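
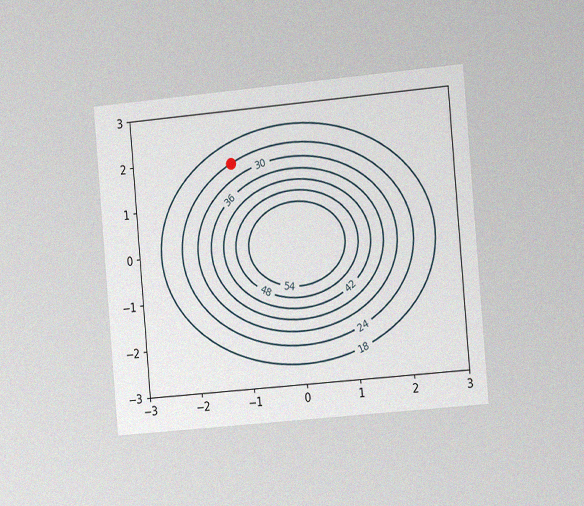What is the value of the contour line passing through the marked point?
The chart is tilted about 5° counter-clockwise and viewed slightly from the right, with some photo noise. The marked point sits on the contour labelled 24.

24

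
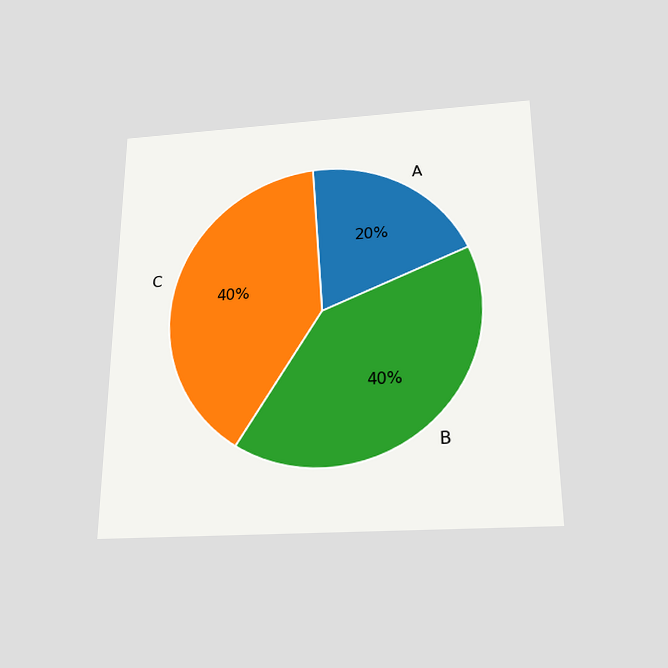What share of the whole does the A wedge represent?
20%

The chart is viewed slightly from below. The A slice takes up 20% of the pie.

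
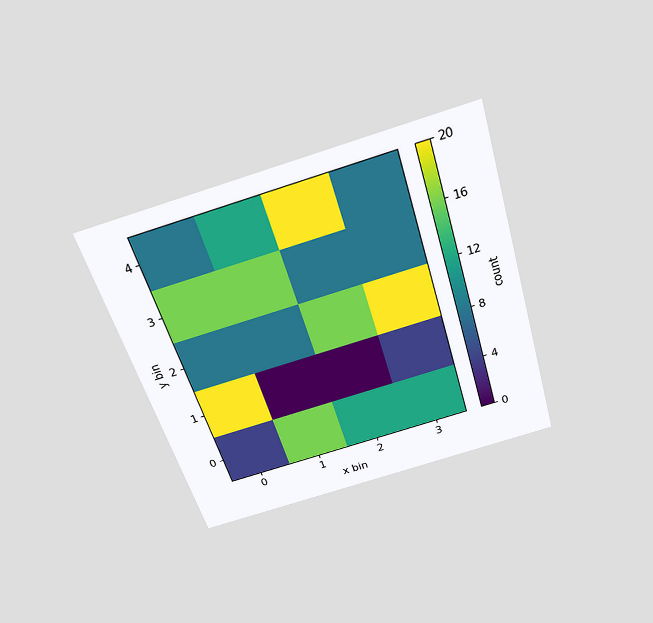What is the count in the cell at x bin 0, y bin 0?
4

The chart is tilted about 17° counter-clockwise and viewed slightly from above. Matching the cell (0, 0) against the colorbar gives 4.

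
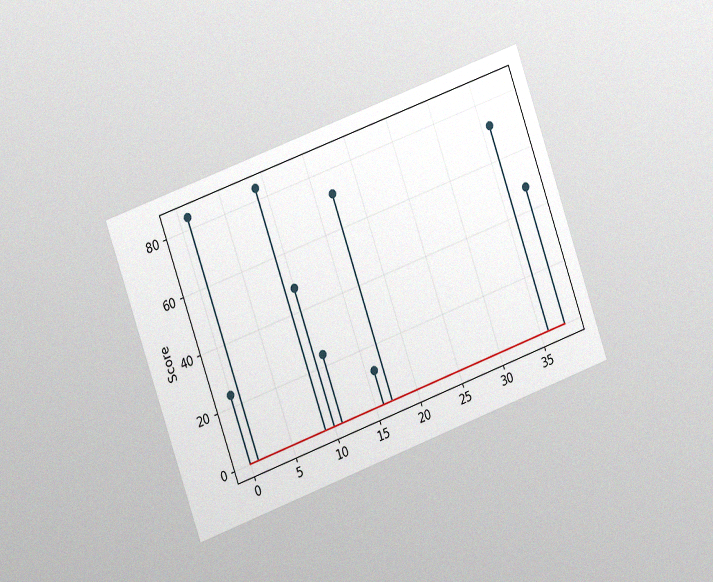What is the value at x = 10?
The chart is tilted about 20° counter-clockwise and viewed slightly from the left, with some photo noise. The stem at x=10 reaches 48.

48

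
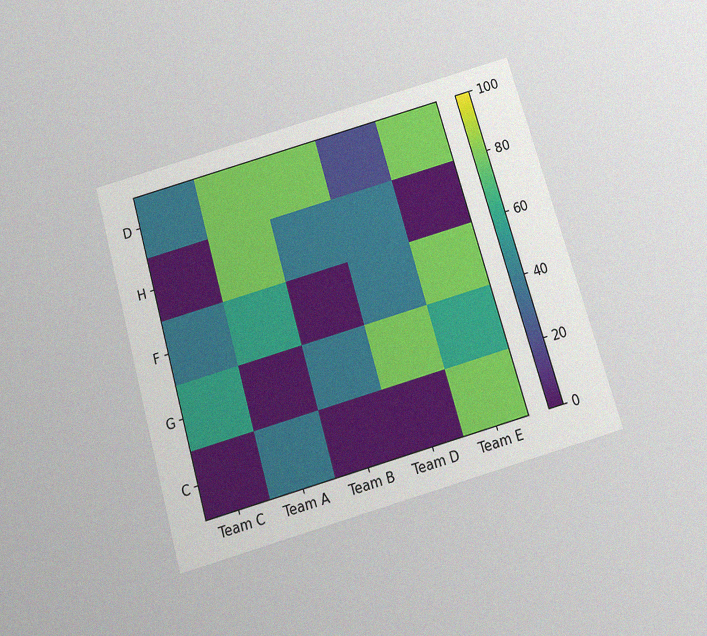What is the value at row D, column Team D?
20

The chart is tilted about 16° counter-clockwise and viewed slightly from below, with some photo noise. Matching cell (D, Team D) against the colorbar gives 20.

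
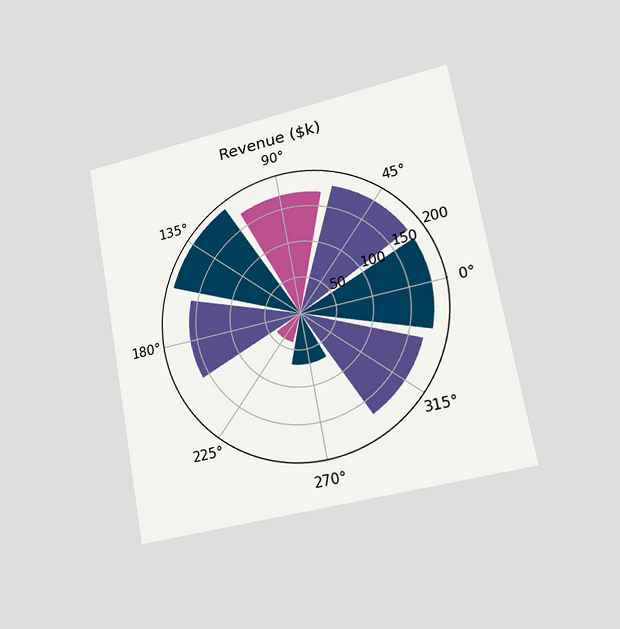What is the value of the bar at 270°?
The chart is tilted about 10° counter-clockwise and viewed slightly from the right. The bar at 270° reaches $70k on the radial axis.

$70k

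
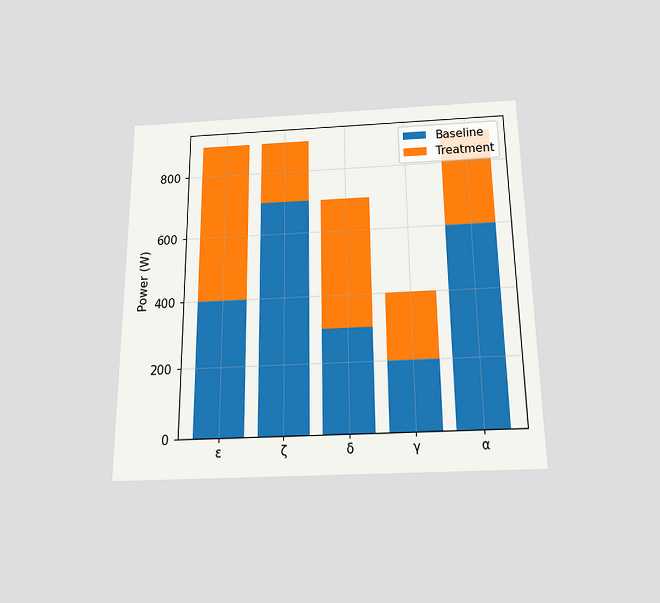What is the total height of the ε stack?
900W

The chart is viewed slightly from below. The ε stack's top reaches 900W on the y-axis.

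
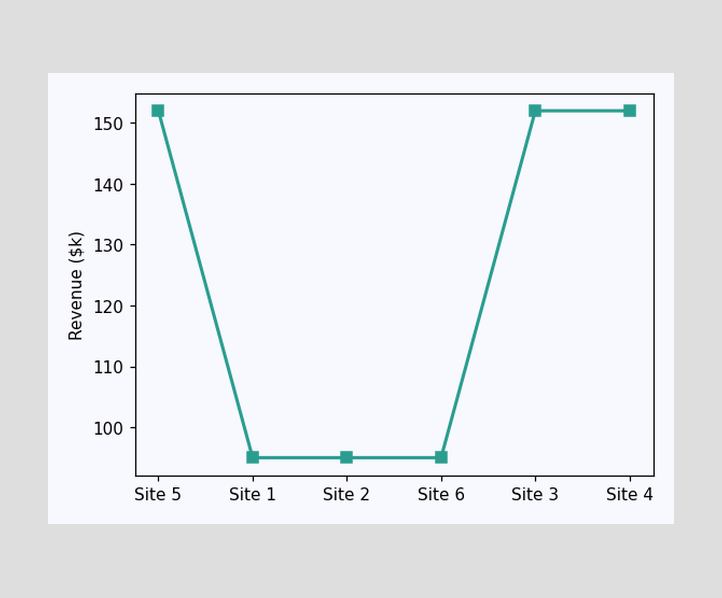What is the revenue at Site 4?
At Site 4, the line is at $152k.

$152k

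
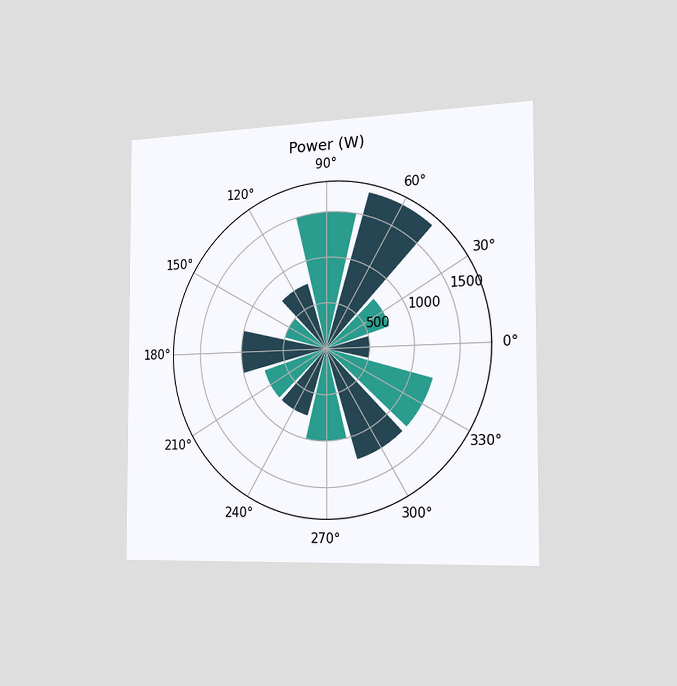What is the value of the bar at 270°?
1000W

The chart is viewed slightly from the right. The bar at 270° reaches 1000W on the radial axis.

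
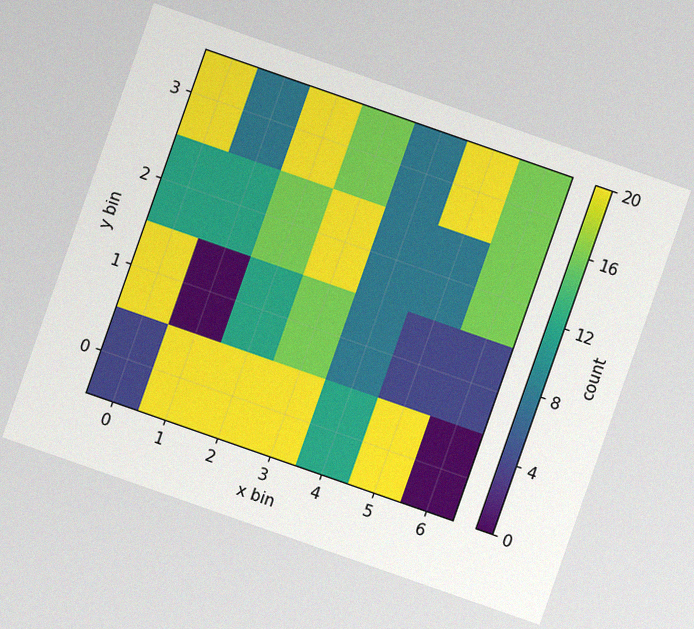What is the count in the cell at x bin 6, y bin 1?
The chart is tilted about 19° clockwise, with some photo noise. Matching the cell (6, 1) against the colorbar gives 4.

4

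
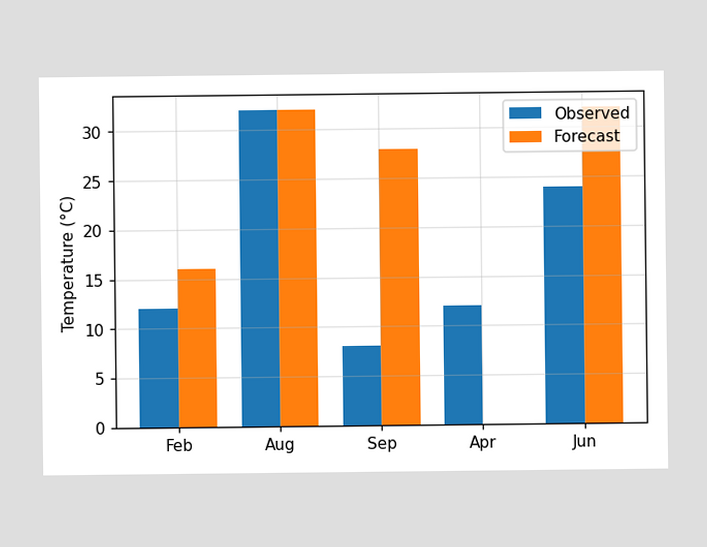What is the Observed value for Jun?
The Observed bar at Jun reaches 24°C on the y-axis.

24°C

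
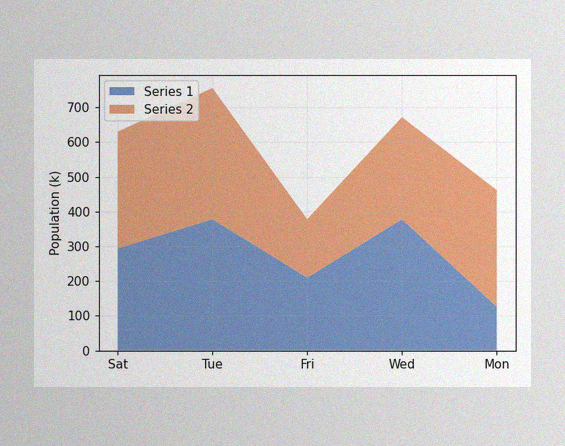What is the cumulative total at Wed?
The image has some photo noise and uneven lighting. The stacked total at Wed reaches 672k.

672k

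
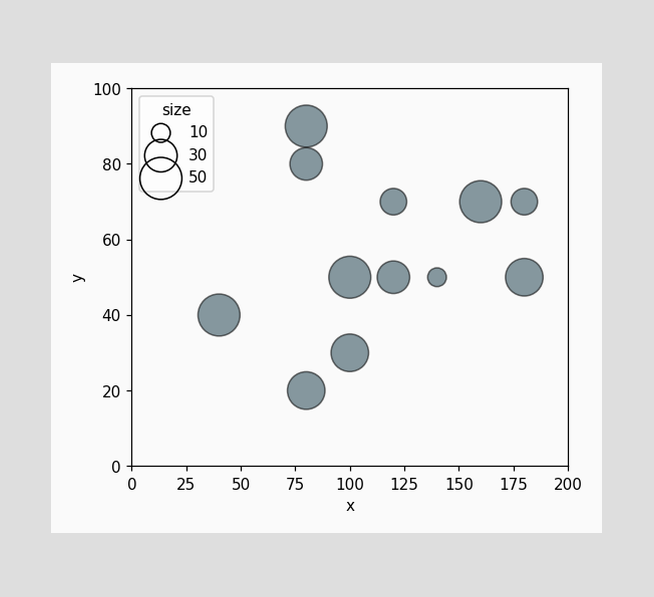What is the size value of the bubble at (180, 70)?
20

Matching the bubble at (180, 70) against the size legend gives 20.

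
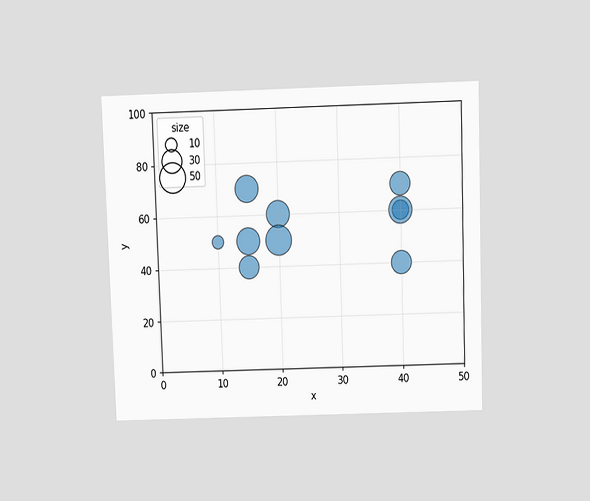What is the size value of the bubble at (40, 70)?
30

The chart is viewed slightly from above. Matching the bubble at (40, 70) against the size legend gives 30.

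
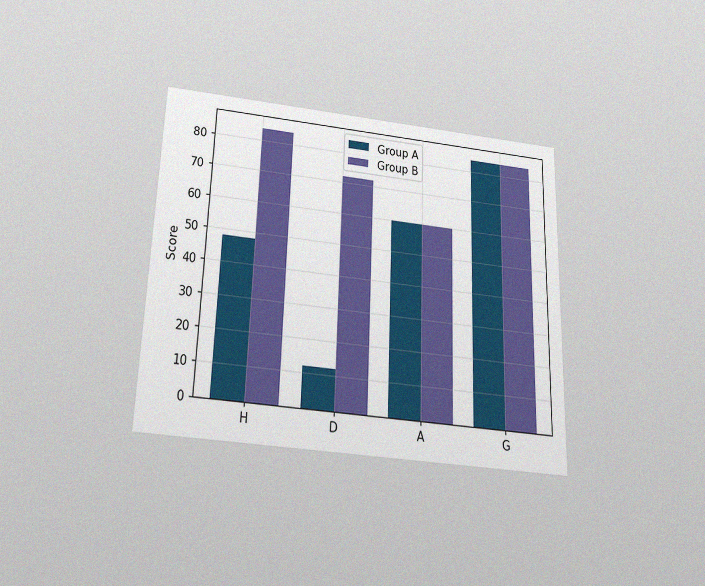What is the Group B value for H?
84

The chart is viewed slightly from below, with some photo noise. The Group B bar at H reaches 84 on the y-axis.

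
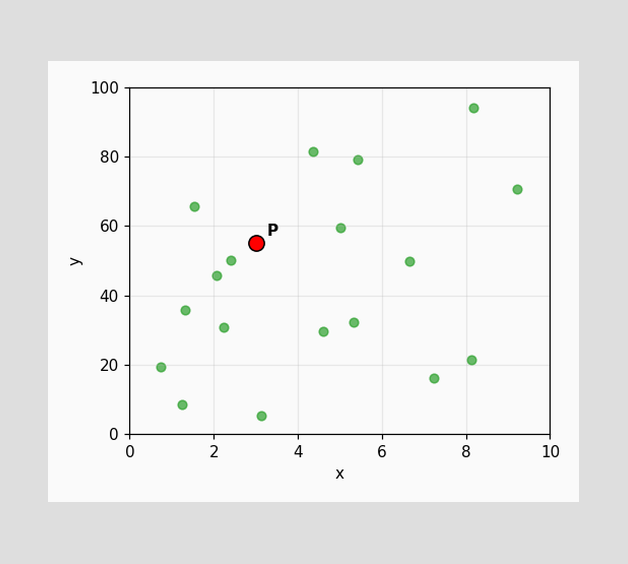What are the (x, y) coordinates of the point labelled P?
Following the gridlines from P to each axis, P sits at (3, 55).

(3, 55)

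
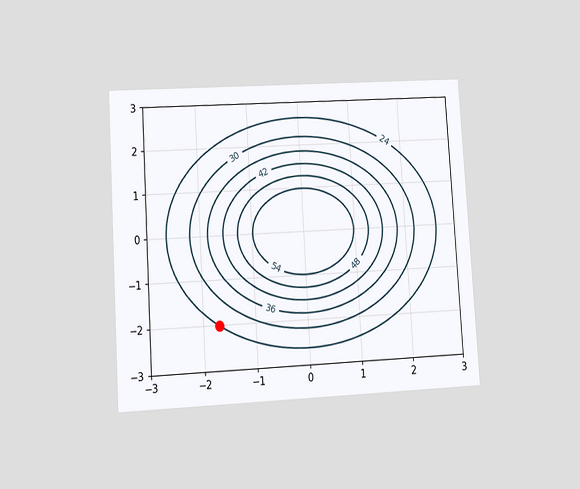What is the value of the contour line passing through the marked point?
The chart is tilted about 3° counter-clockwise and viewed at a slight angle. The marked point sits on the contour labelled 24.

24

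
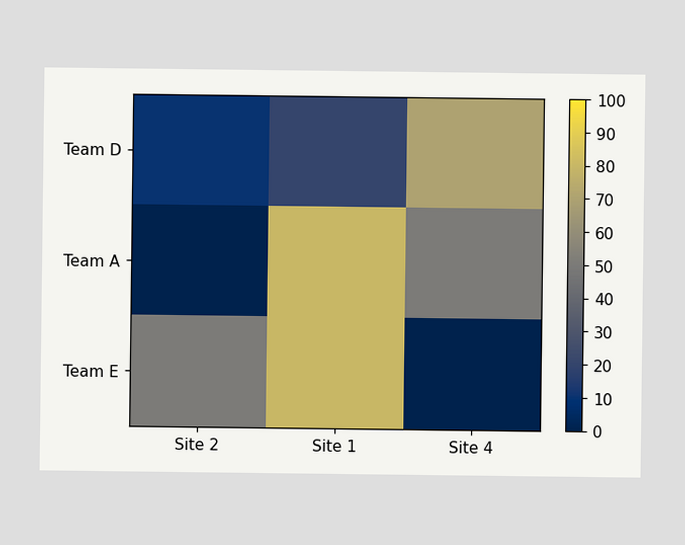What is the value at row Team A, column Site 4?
Matching cell (Team A, Site 4) against the colorbar gives 50.

50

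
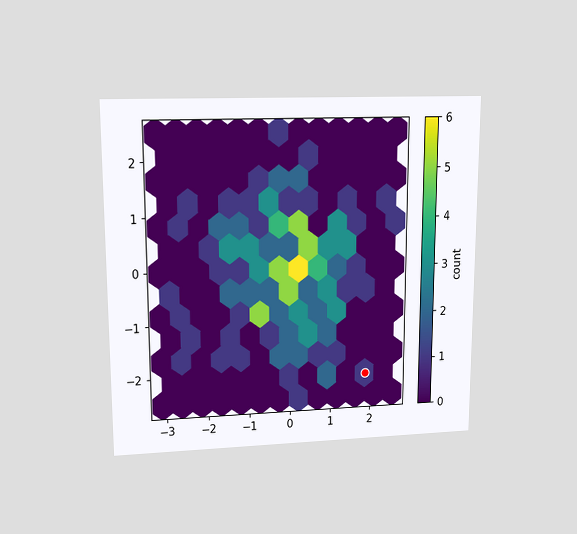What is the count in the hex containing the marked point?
1

The chart is viewed at a slight angle. The marked hex reads 1 on the colorbar.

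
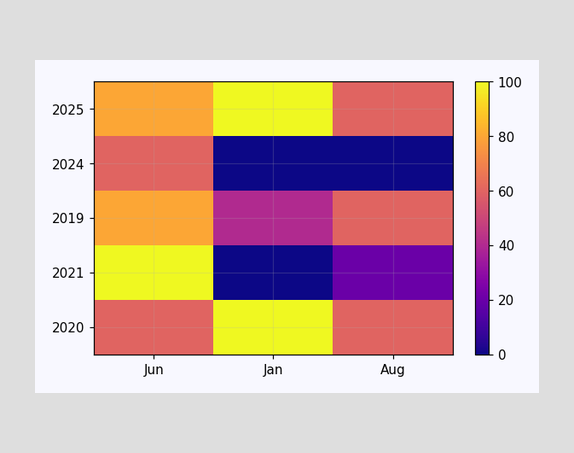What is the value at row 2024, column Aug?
0

Matching cell (2024, Aug) against the colorbar gives 0.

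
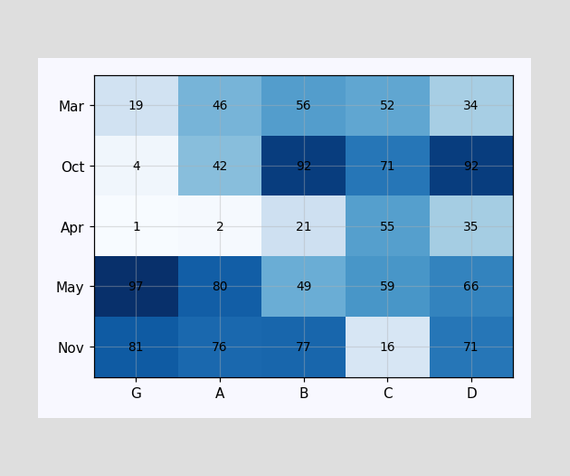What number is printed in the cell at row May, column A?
The (May, A) cell reads 80.

80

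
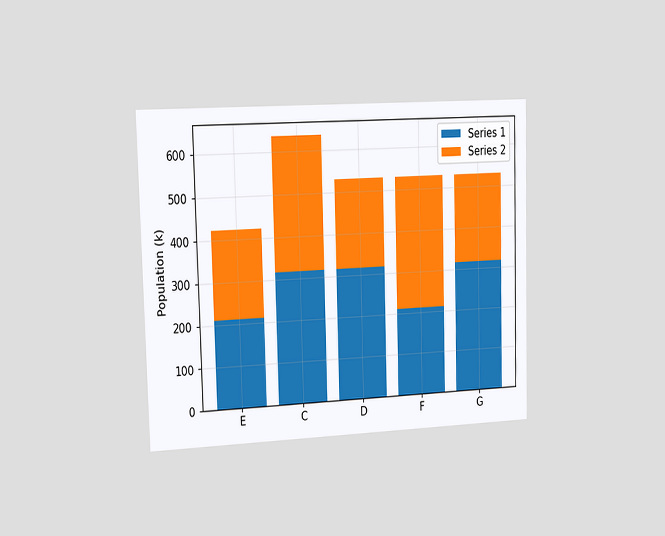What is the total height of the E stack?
The chart is viewed slightly from the left. The E stack's top reaches 424k on the y-axis.

424k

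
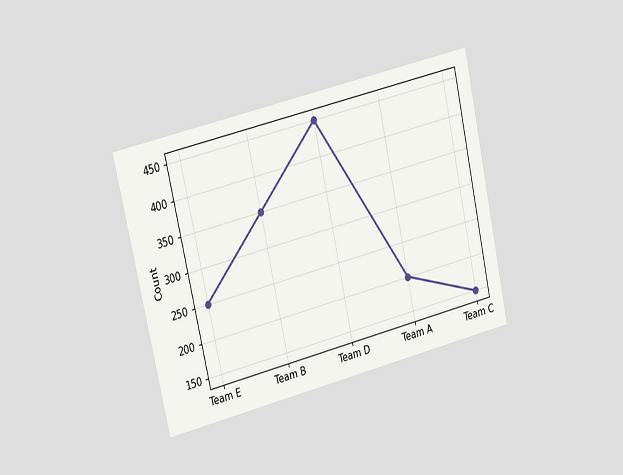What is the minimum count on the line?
150

The chart is tilted about 13° counter-clockwise and viewed at a slight angle. The lowest point is at Team C, and reading across to the y-axis gives 150.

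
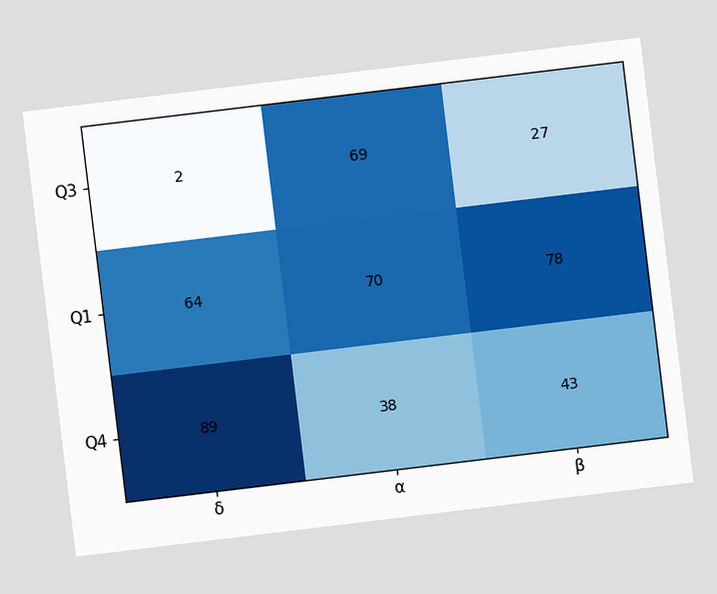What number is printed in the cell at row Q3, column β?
The chart is tilted about 7° counter-clockwise. The (Q3, β) cell reads 27.

27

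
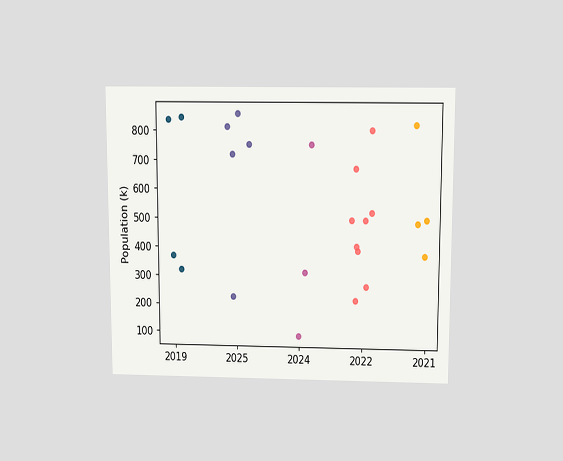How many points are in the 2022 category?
9

The chart is viewed slightly from above. Counting the markers in the 2022 column gives 9.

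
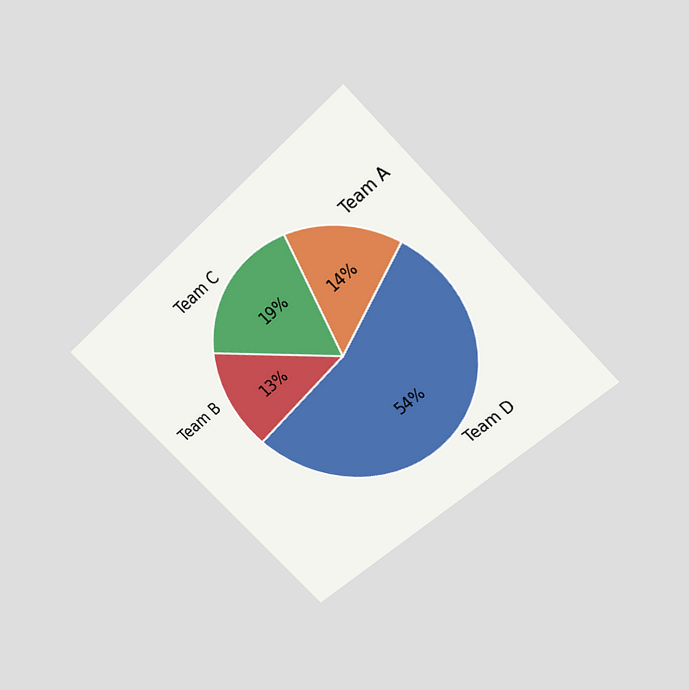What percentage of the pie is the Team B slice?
The chart is tilted about 45° counter-clockwise and viewed slightly from above. The Team B slice takes up 13% of the pie.

13%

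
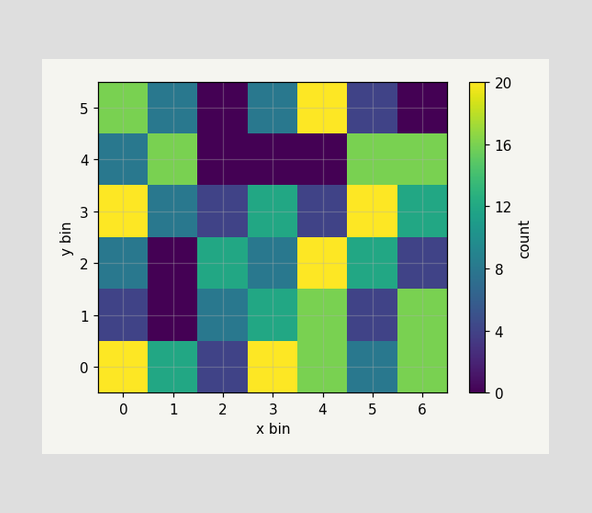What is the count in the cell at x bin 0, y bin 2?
Matching the cell (0, 2) against the colorbar gives 8.

8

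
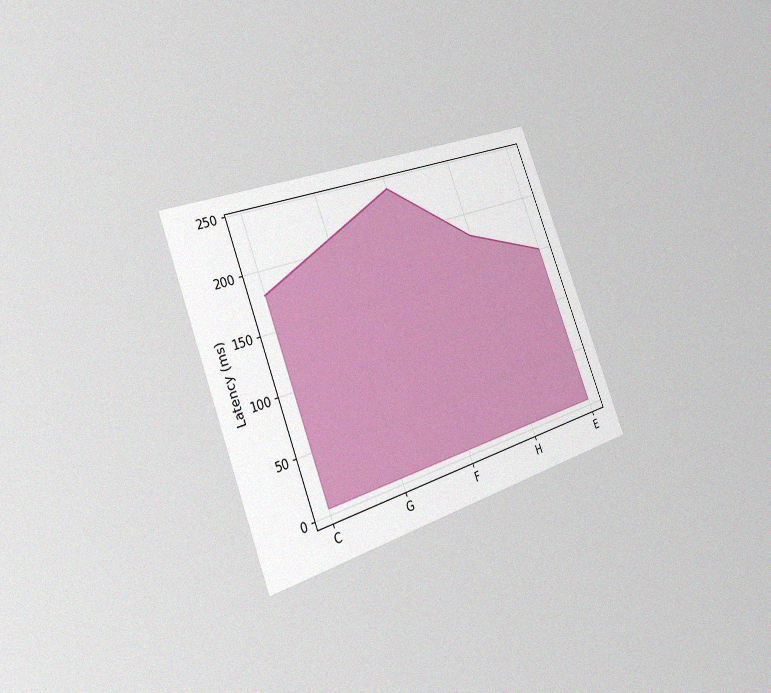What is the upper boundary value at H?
The chart is tilted about 21° counter-clockwise and viewed slightly from the left, with some photo noise. At H the upper boundary is at 180ms.

180ms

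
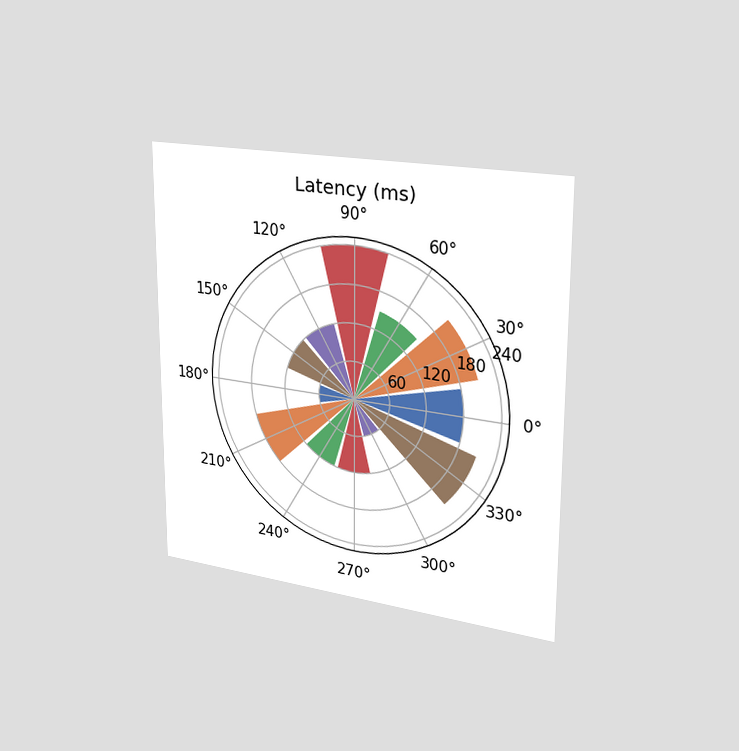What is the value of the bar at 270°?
120ms

The chart is viewed slightly from the right. The bar at 270° reaches 120ms on the radial axis.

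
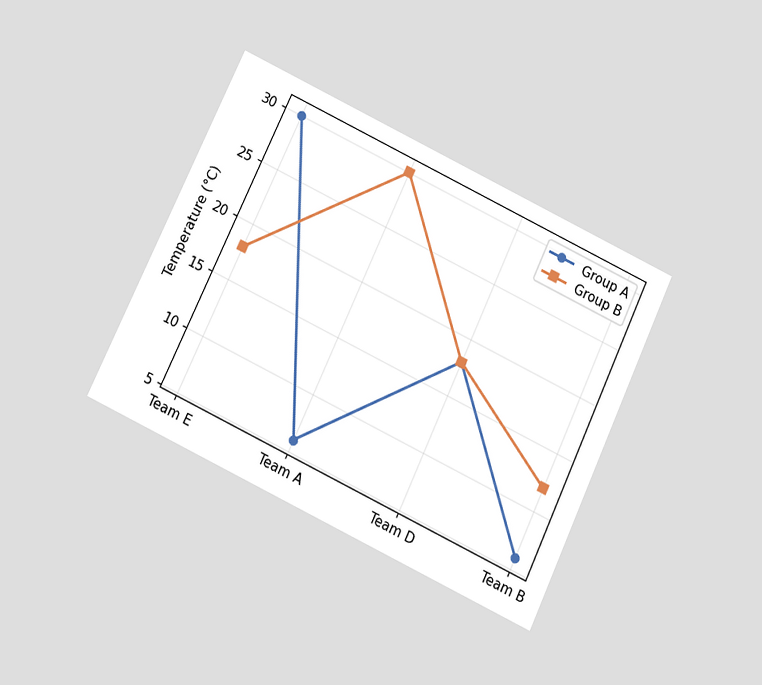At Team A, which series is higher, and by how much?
Group B, by 24°C

The chart is tilted about 25° clockwise and viewed slightly from below. At Team A, Group B sits above the other line by 24°C.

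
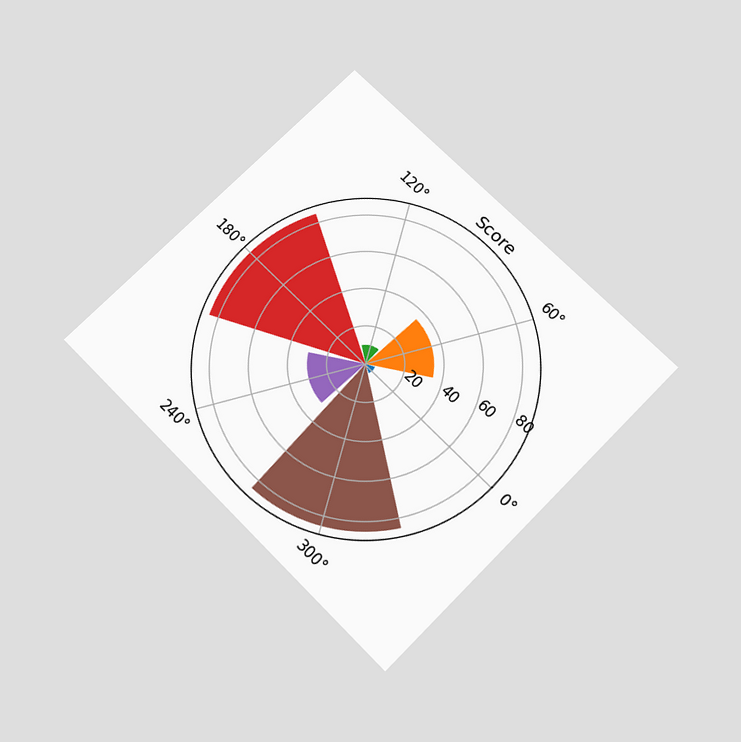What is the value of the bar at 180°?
The chart is tilted about 45° clockwise and viewed slightly from below. The bar at 180° reaches 85 on the radial axis.

85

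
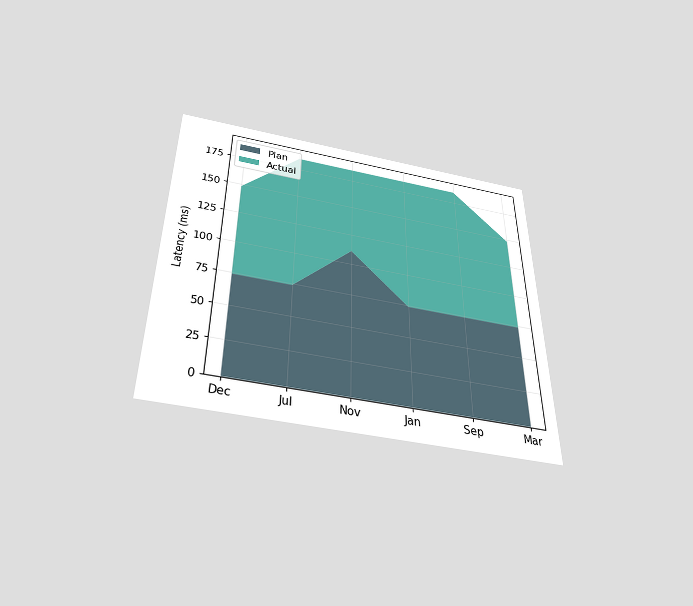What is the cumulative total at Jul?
185ms

The chart is viewed slightly from below. The stacked total at Jul reaches 185ms.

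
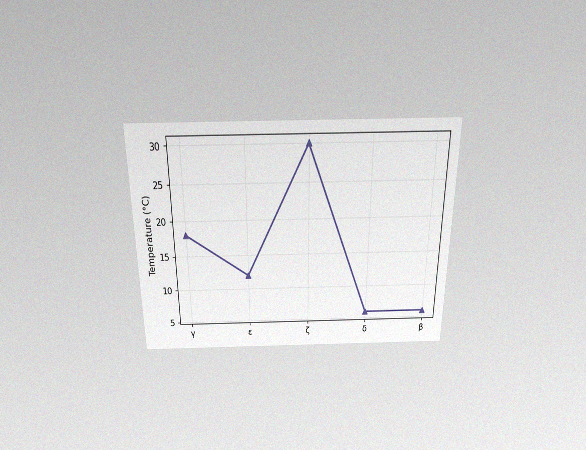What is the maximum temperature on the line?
30°C

The chart is viewed slightly from above, with some photo noise. The highest point is at ζ, and reading across to the y-axis gives 30°C.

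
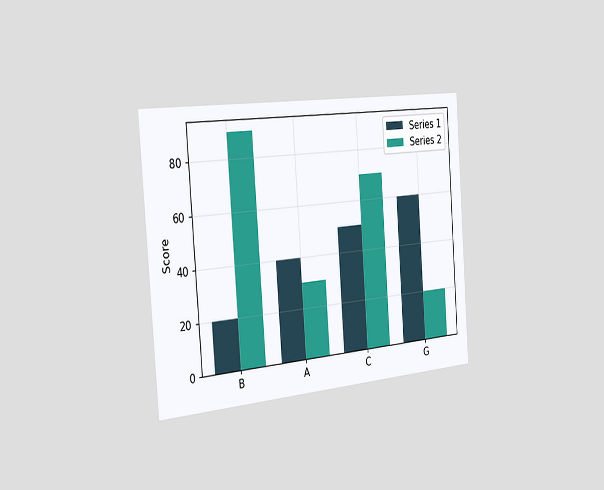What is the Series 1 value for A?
The chart is tilted about 4° counter-clockwise and viewed slightly from the left. The Series 1 bar at A reaches 40 on the y-axis.

40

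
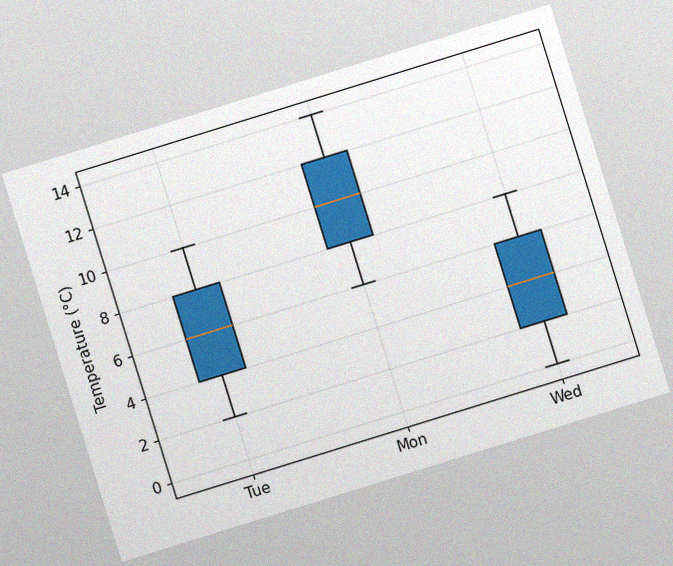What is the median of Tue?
The chart is tilted about 17° counter-clockwise, with some photo noise. The median line in the Tue box sits at 6°C.

6°C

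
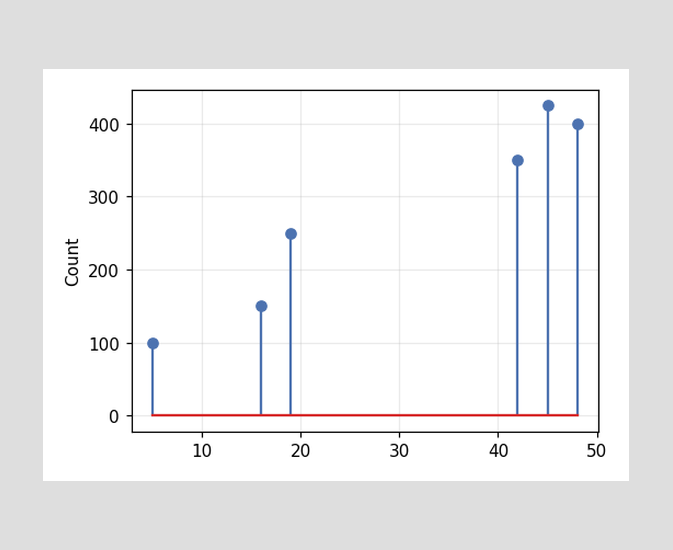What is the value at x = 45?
425

The stem at x=45 reaches 425.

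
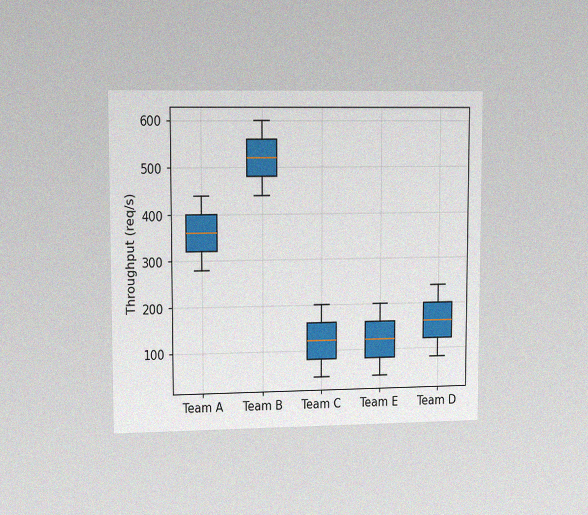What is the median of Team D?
The chart is viewed slightly from the left, with some photo noise. The median line in the Team D box sits at 160req/s.

160req/s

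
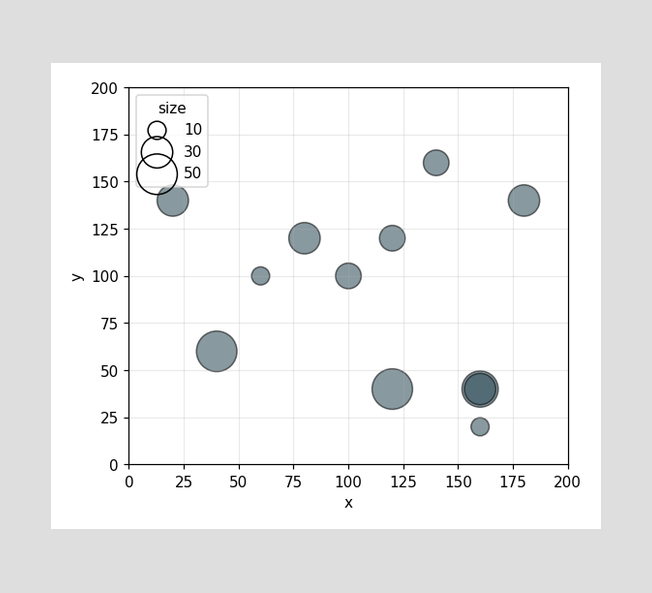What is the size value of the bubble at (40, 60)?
Matching the bubble at (40, 60) against the size legend gives 50.

50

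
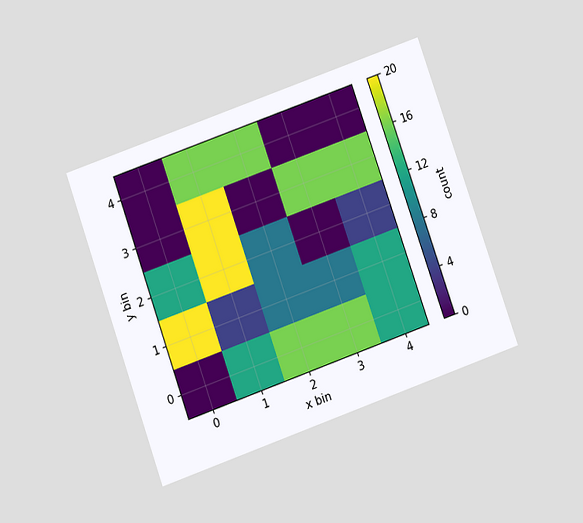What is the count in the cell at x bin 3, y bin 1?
8

The chart is tilted about 19° counter-clockwise and viewed slightly from below. Matching the cell (3, 1) against the colorbar gives 8.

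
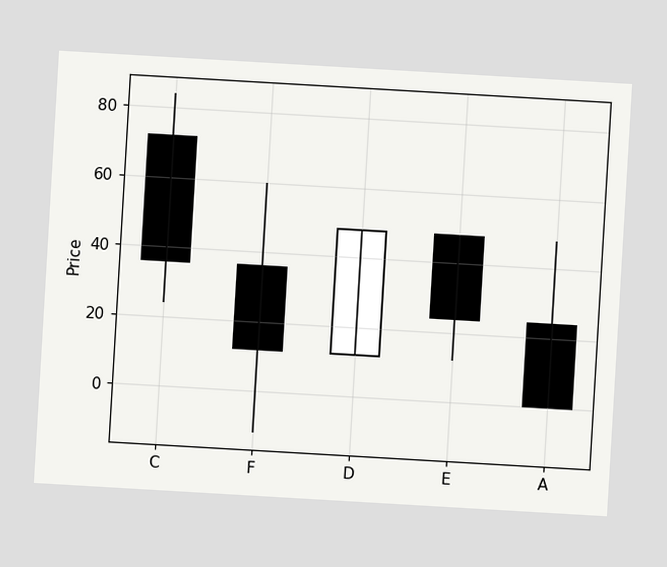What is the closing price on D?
48

The chart is tilted about 3° clockwise. The D candle closes at 48.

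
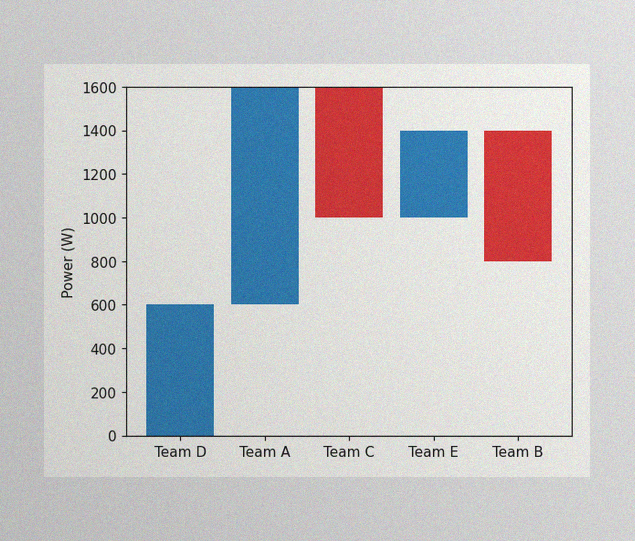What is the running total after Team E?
1400W

The image has some photo noise and uneven lighting. After Team E the running total reaches 1400W.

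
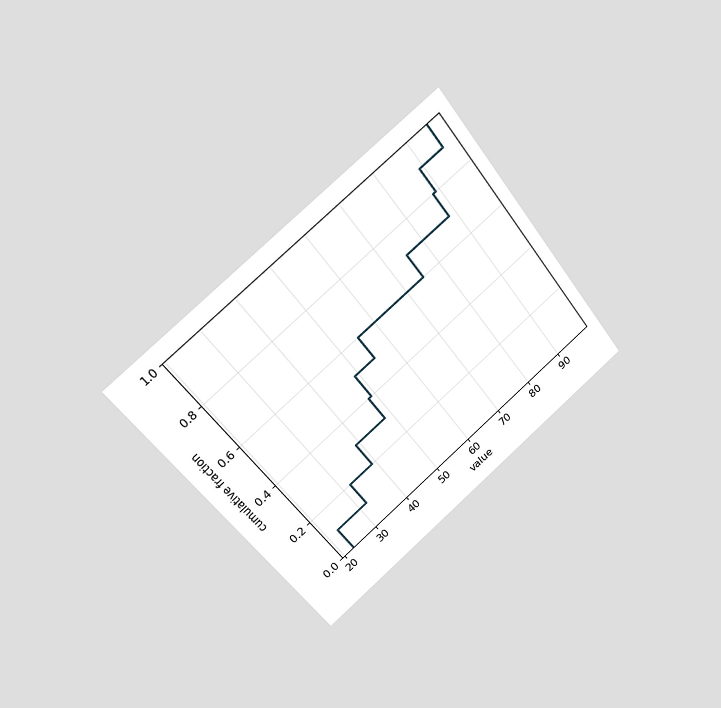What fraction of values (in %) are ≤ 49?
The chart is tilted about 38° counter-clockwise and viewed slightly from the left. At x=49 the ECDF step is at 50%.

50%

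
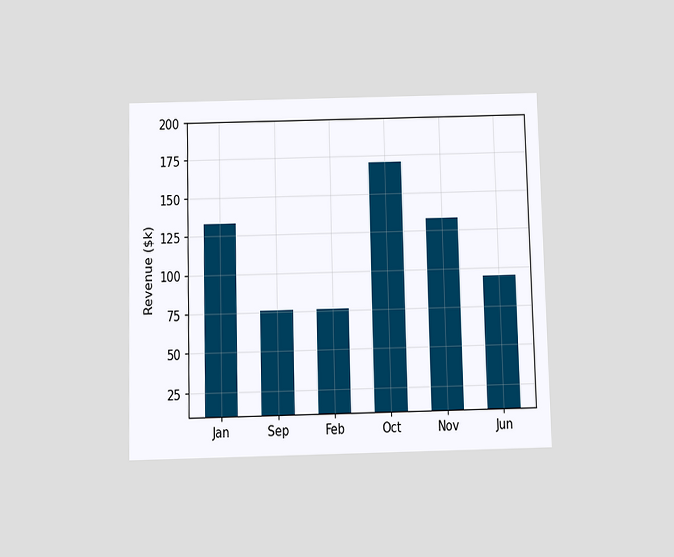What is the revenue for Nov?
The chart is viewed slightly from below. Reading along the chart's y-axis, the Nov bar reaches $133k.

$133k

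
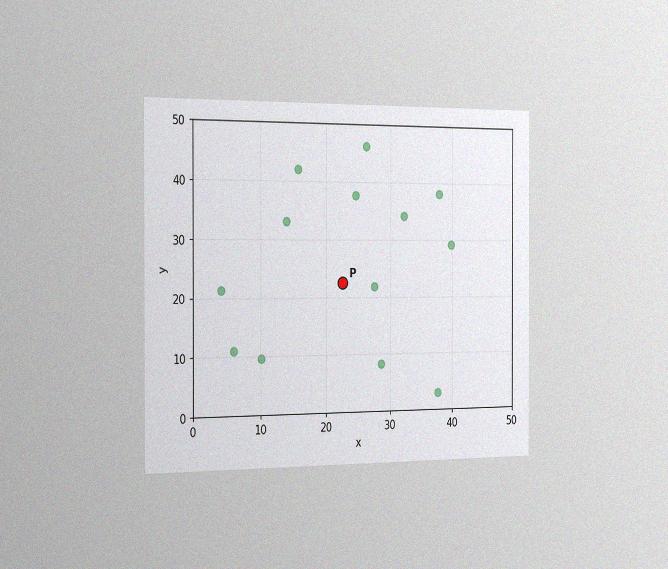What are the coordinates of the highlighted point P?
The chart is viewed slightly from the left, with some photo noise. Following the gridlines from P to each axis, P sits at (22.5, 22.5).

(22.5, 22.5)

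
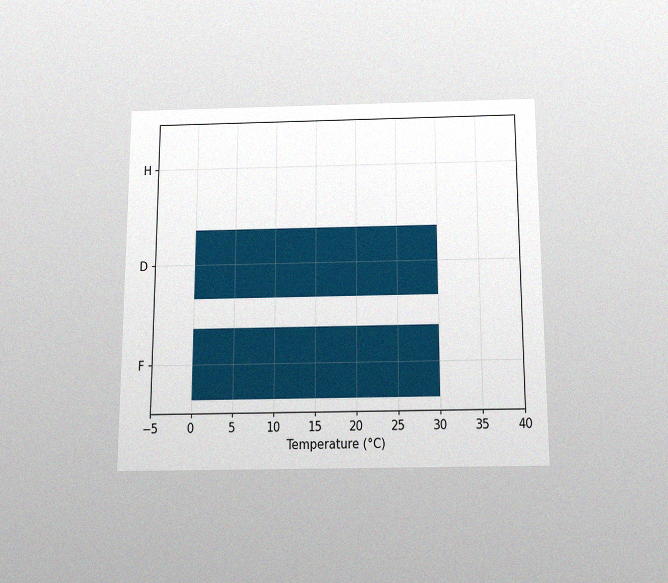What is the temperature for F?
30°C

The chart is viewed slightly from below, with some photo noise. Reading along the chart's x-axis, the F bar reaches 30°C.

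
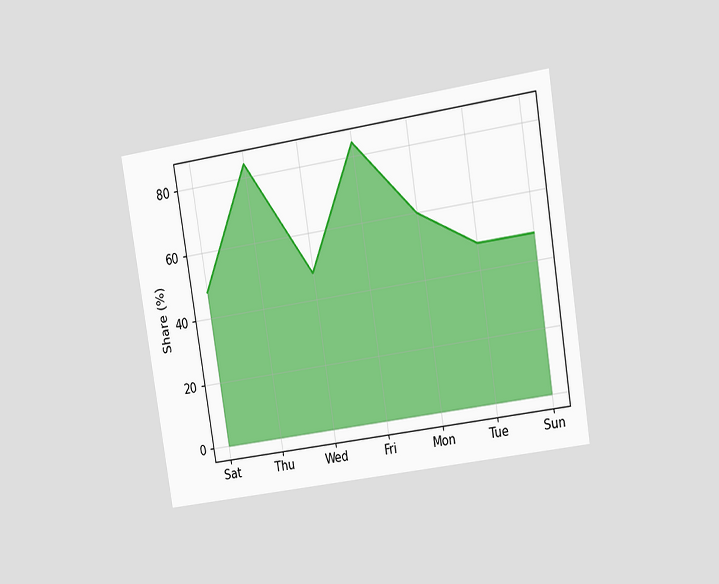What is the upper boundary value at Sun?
The chart is tilted about 9° counter-clockwise and viewed at a slight angle. At Sun the upper boundary is at 48%.

48%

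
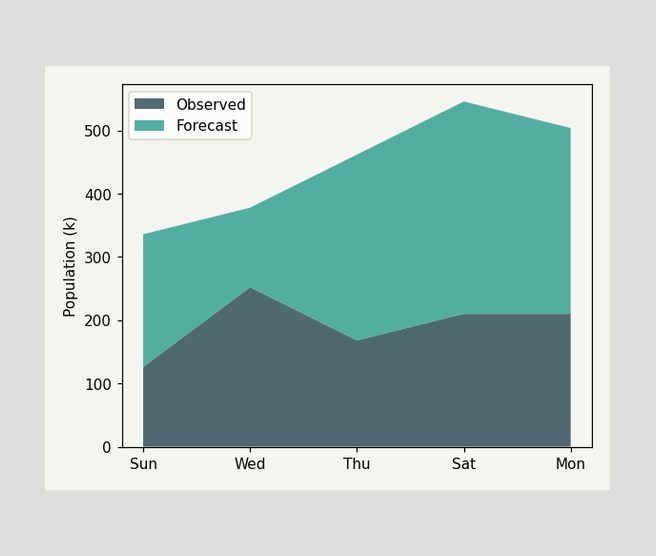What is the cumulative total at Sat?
The stacked total at Sat reaches 546k.

546k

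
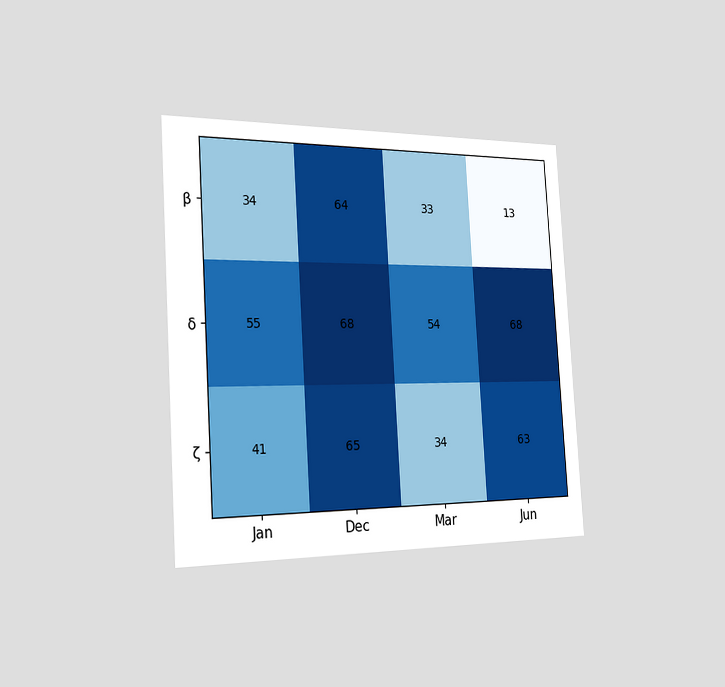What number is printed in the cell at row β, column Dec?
64

The chart is tilted about 4° counter-clockwise and viewed slightly from the left. The (β, Dec) cell reads 64.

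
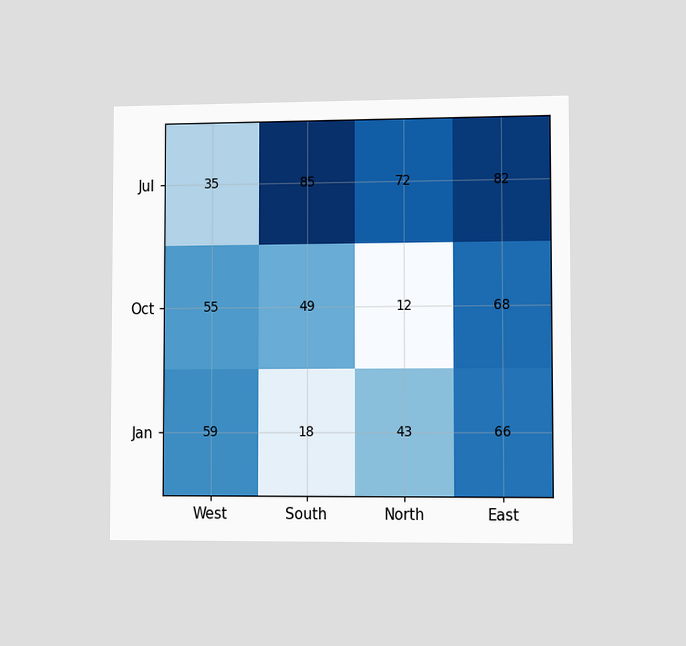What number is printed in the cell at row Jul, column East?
The chart is viewed slightly from the right. The (Jul, East) cell reads 82.

82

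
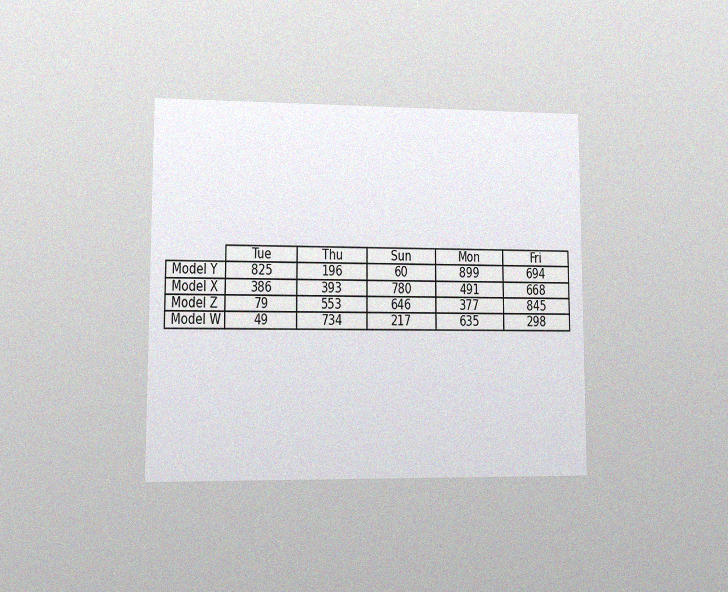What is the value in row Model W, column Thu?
The chart is viewed at a slight angle, with some photo noise. The (Model W, Thu) cell reads 734.

734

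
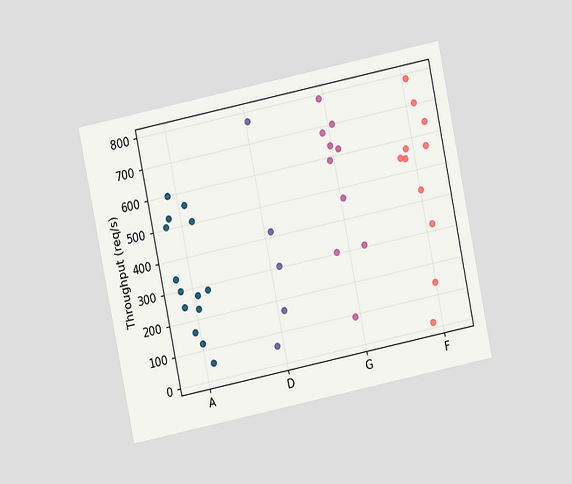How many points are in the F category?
The chart is tilted about 12° counter-clockwise and viewed at a slight angle. Counting the markers in the F column gives 11.

11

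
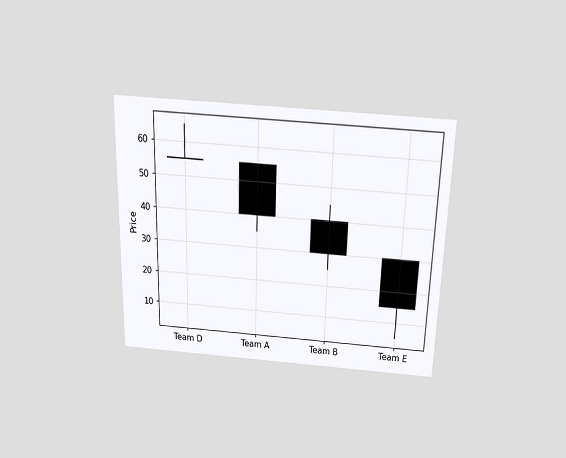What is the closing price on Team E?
The chart is viewed slightly from above. The Team E candle closes at 15.

15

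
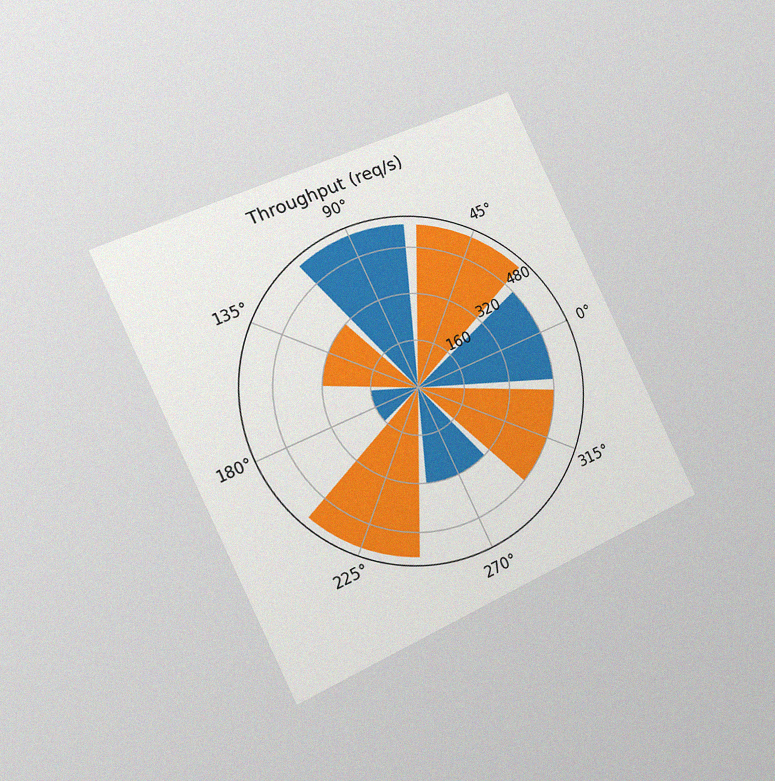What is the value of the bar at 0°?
The chart is tilted about 25° counter-clockwise and viewed slightly from the left, with some photo noise. The bar at 0° reaches 480req/s on the radial axis.

480req/s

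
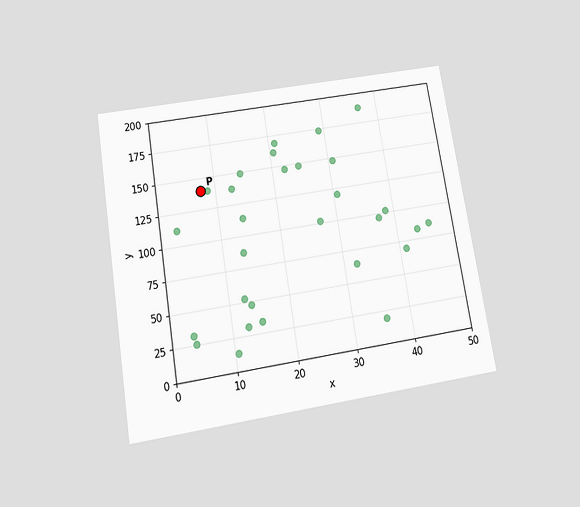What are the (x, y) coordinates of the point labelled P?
(7.5, 140)

The chart is tilted about 9° counter-clockwise and viewed slightly from below. Following the gridlines from P to each axis, P sits at (7.5, 140).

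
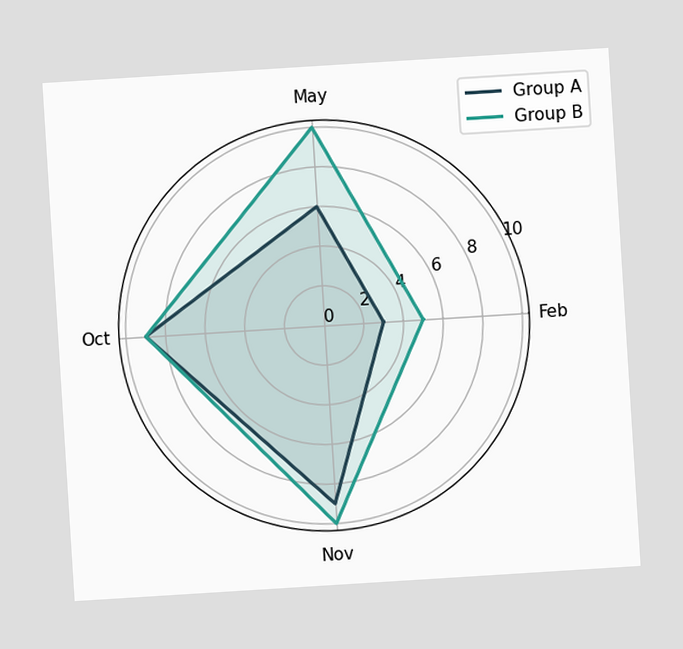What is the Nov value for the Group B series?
The chart is tilted about 4° counter-clockwise. On the Nov axis, Group B reaches 10.

10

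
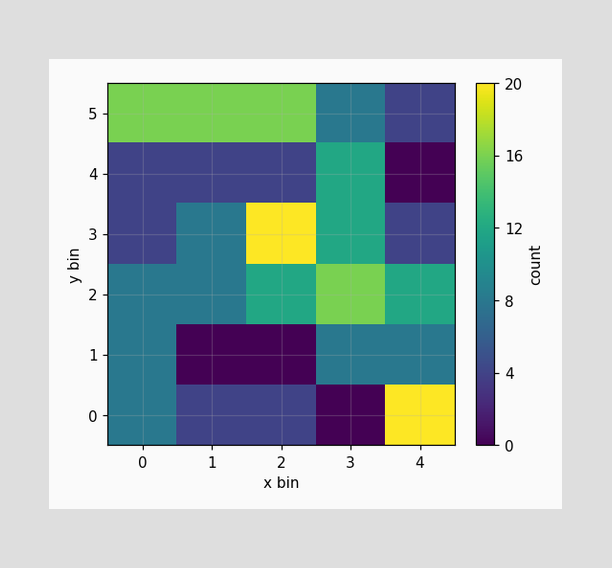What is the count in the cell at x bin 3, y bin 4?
12

Matching the cell (3, 4) against the colorbar gives 12.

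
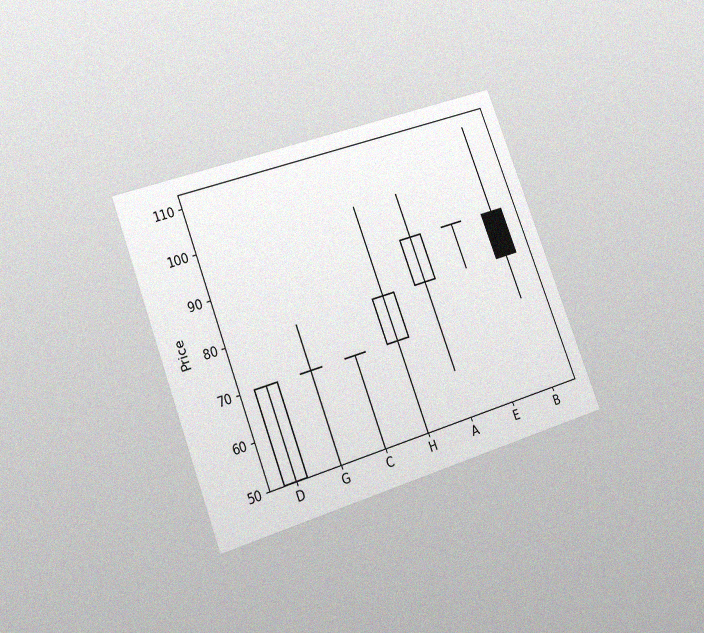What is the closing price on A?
The chart is tilted about 21° counter-clockwise and viewed at a slight angle, with some photo noise. The A candle closes at 90.

90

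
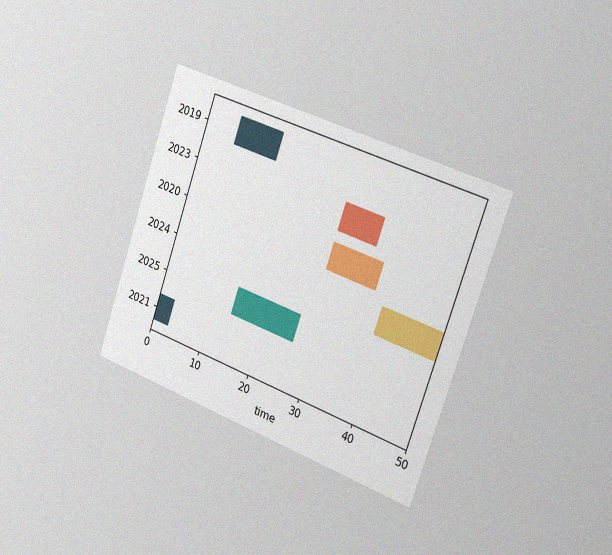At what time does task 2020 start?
28

The chart is tilted about 19° clockwise and viewed slightly from the right, with some photo noise. The 2020 bar begins at t=28.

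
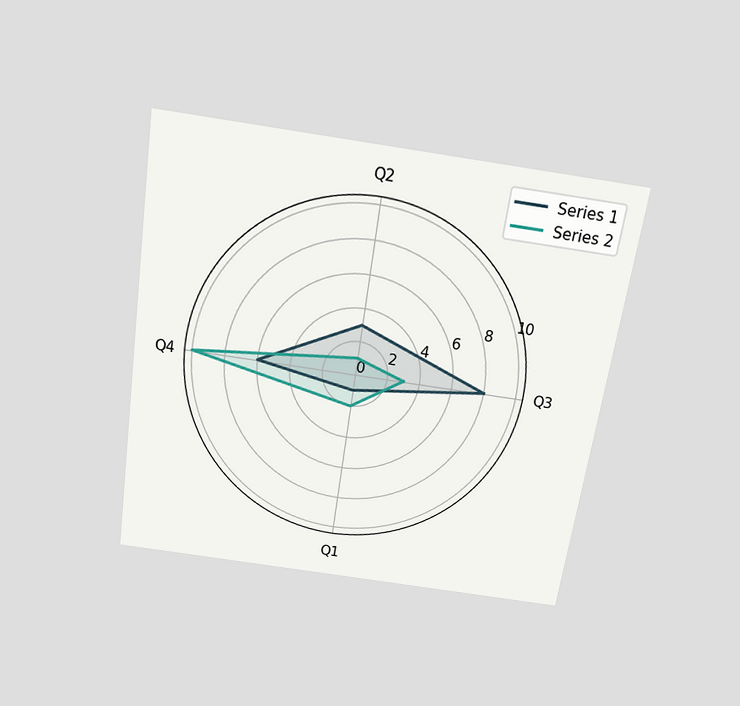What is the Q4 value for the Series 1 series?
The chart is tilted about 8° clockwise and viewed slightly from above. On the Q4 axis, Series 1 reaches 6.

6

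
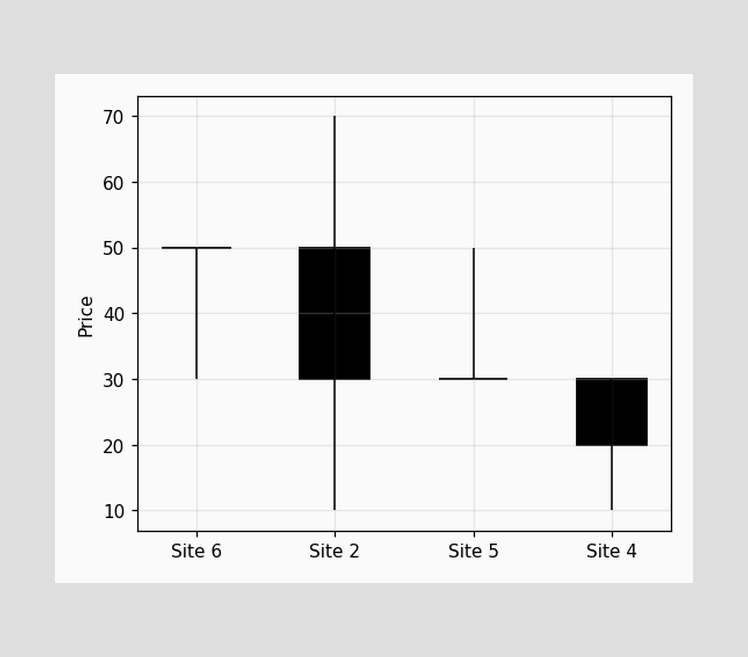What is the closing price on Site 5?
30

The Site 5 candle closes at 30.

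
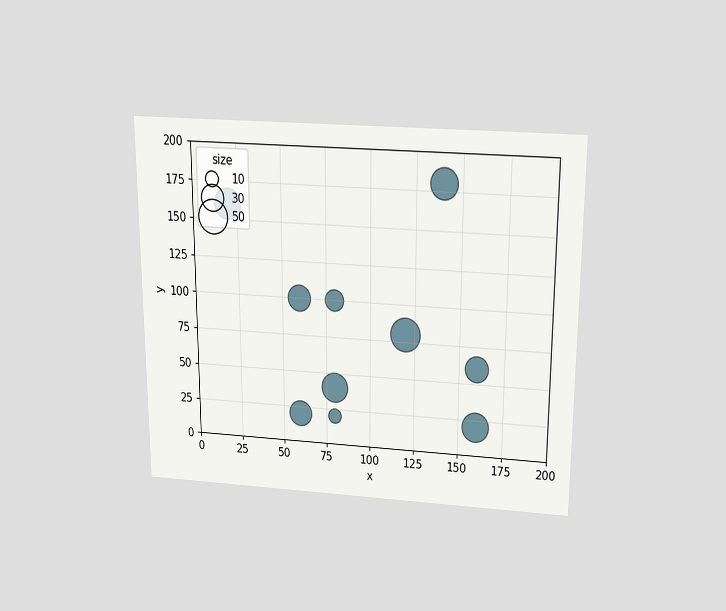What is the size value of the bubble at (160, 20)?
40

The chart is viewed slightly from above. Matching the bubble at (160, 20) against the size legend gives 40.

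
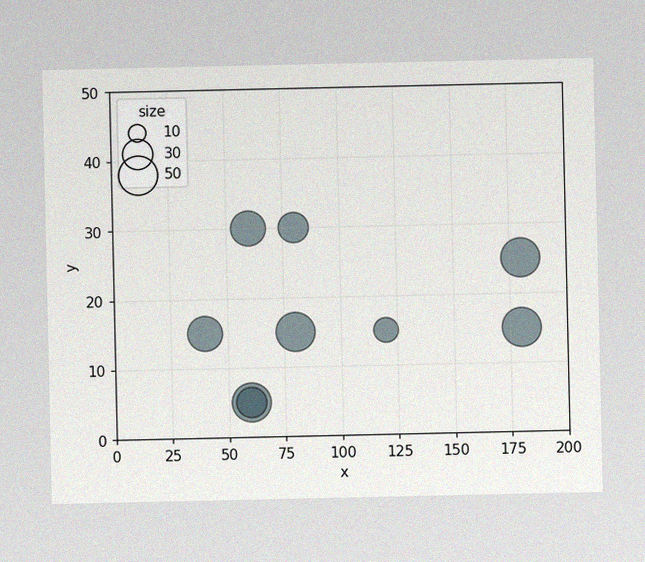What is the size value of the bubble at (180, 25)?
The image has some photo noise and uneven lighting. Matching the bubble at (180, 25) against the size legend gives 50.

50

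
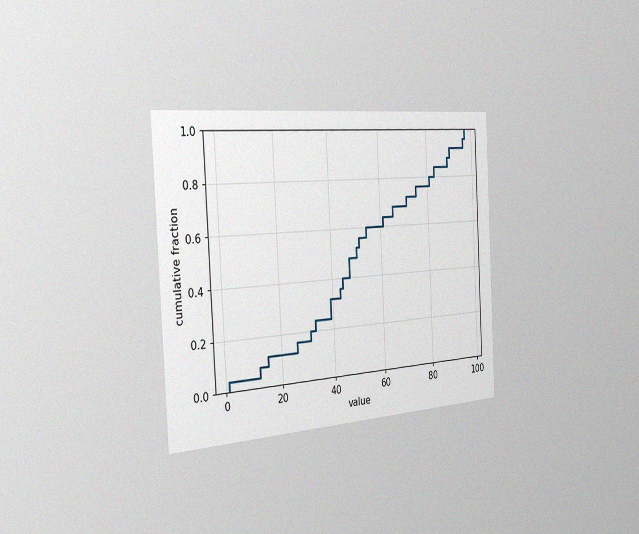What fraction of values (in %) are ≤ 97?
The chart is tilted about 3° counter-clockwise and viewed slightly from the left, with some photo noise. At x=97 the ECDF step is at 100%.

100%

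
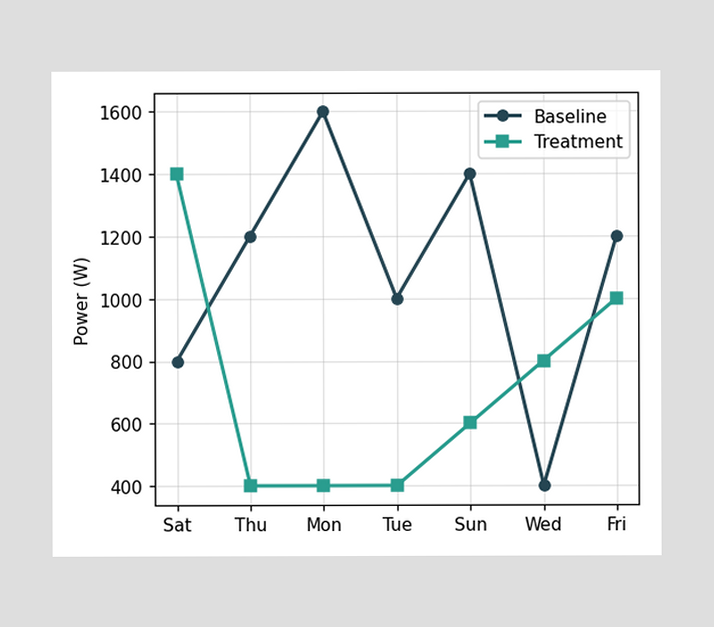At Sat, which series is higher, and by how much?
At Sat, Treatment sits above the other line by 600W.

Treatment, by 600W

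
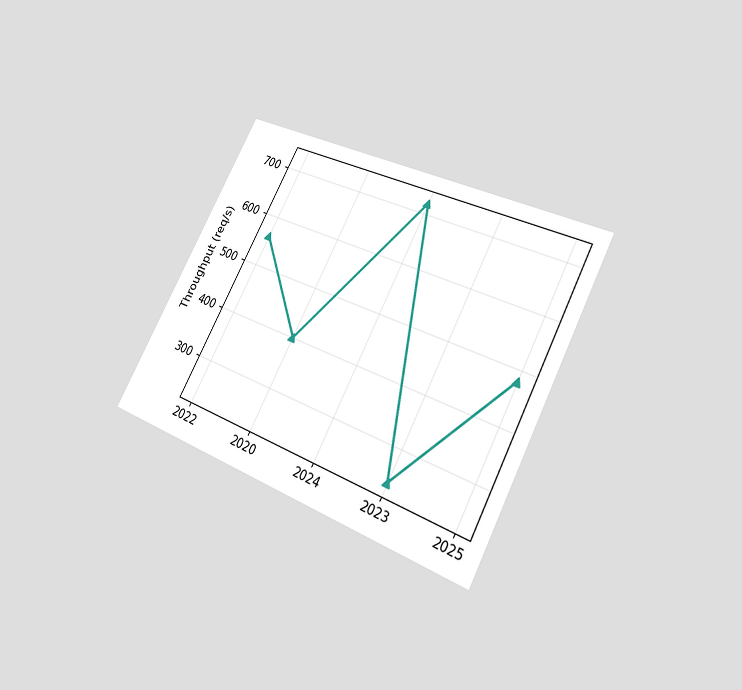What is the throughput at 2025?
480req/s

The chart is tilted about 27° clockwise and viewed at a slight angle. At 2025, the line is at 480req/s.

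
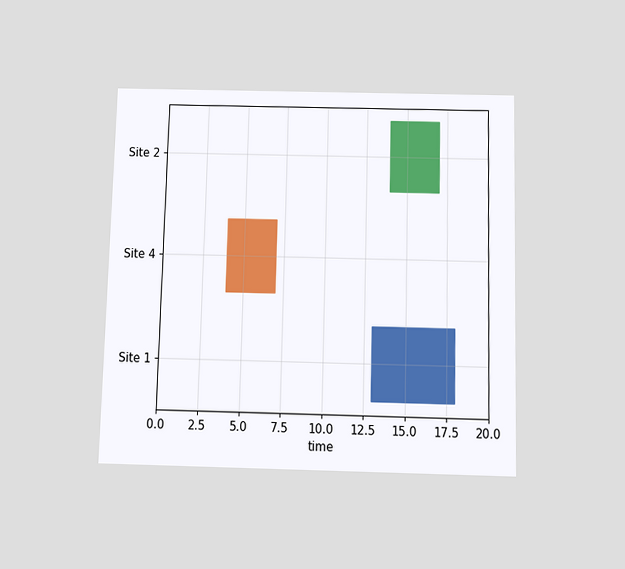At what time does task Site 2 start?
14

The chart is viewed slightly from below. The Site 2 bar begins at t=14.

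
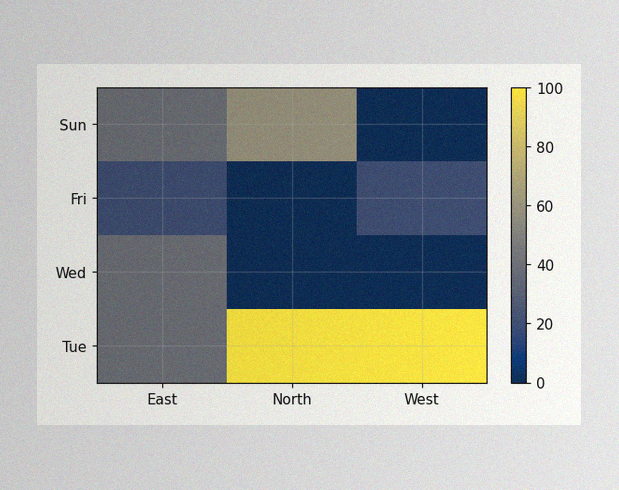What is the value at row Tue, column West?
The image has some photo noise and uneven lighting. Matching cell (Tue, West) against the colorbar gives 100.

100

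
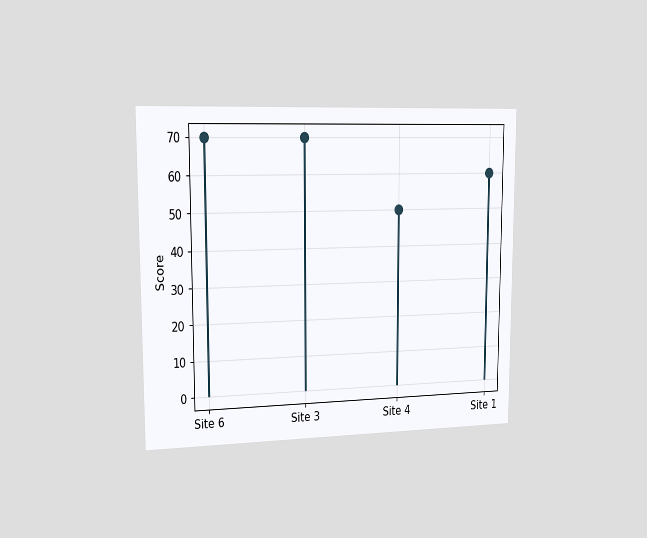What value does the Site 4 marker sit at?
50

The chart is viewed slightly from the left. The Site 4 marker sits at 50.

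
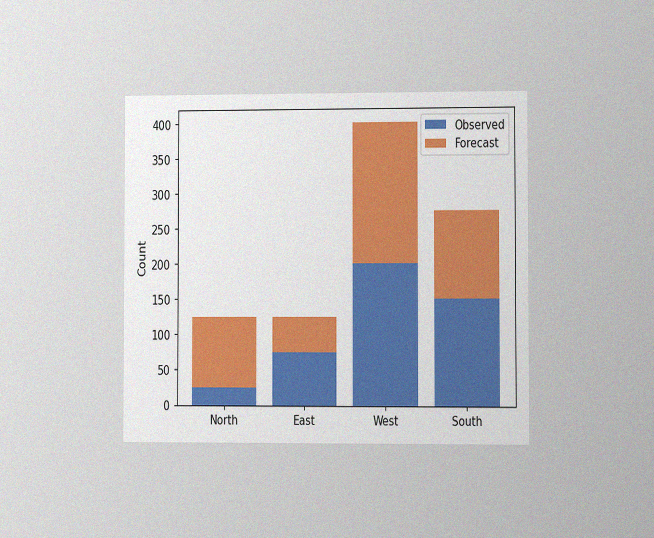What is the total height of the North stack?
The chart is viewed slightly from the right, with some photo noise. The North stack's top reaches 125 on the y-axis.

125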